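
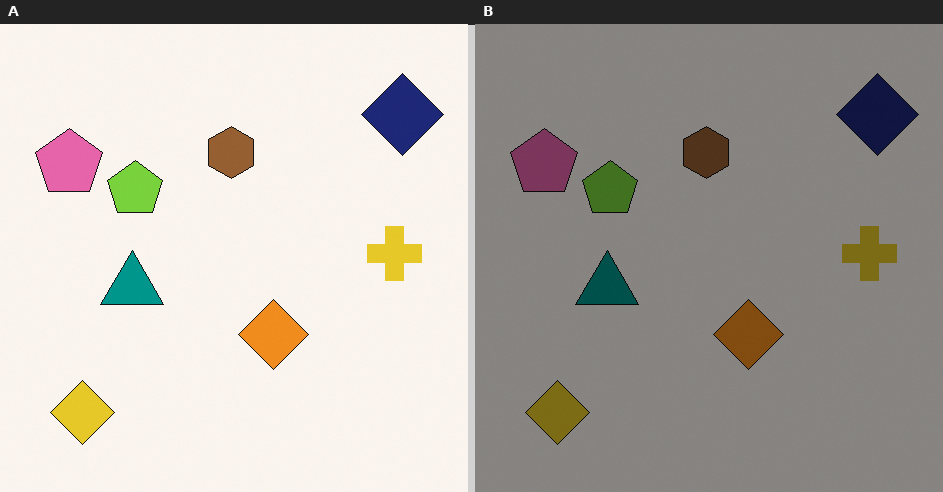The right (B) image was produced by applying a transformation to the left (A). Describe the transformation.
The image was noticeably darkened.

Every pixel — background and shapes alike — is uniformly darkened.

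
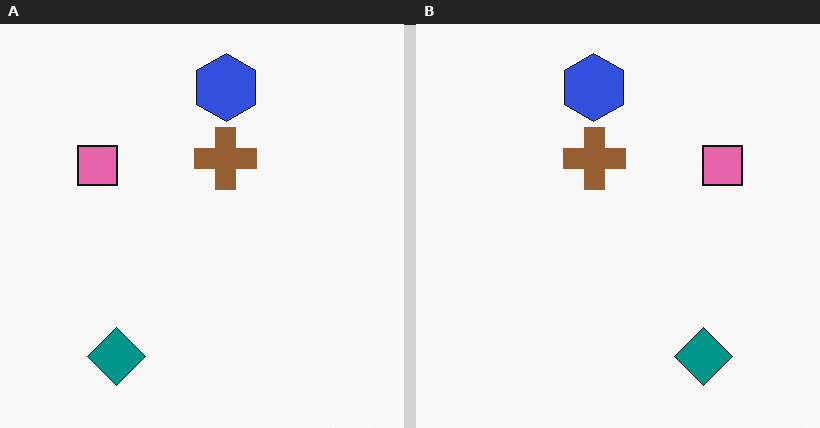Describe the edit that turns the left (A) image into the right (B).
The transformation is: flipped horizontally (left ↔ right).

The pink square is in the left of the left (A) image and the right of the right (B) — shapes on opposite sides of the vertical midline have swapped in a mirror flip.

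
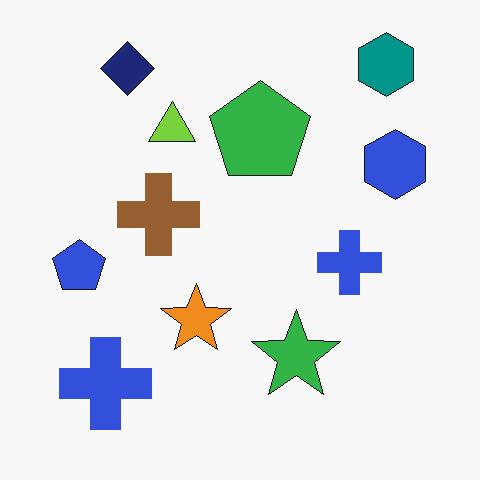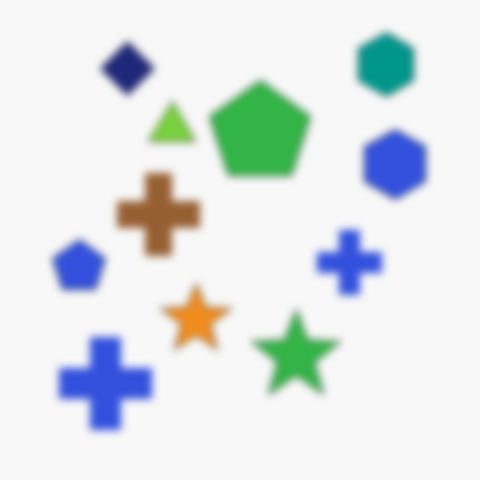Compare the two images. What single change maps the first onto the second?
This is the original image noticeably gaussian-blurred.

Shape edges and outlines are uniformly softened across the whole image.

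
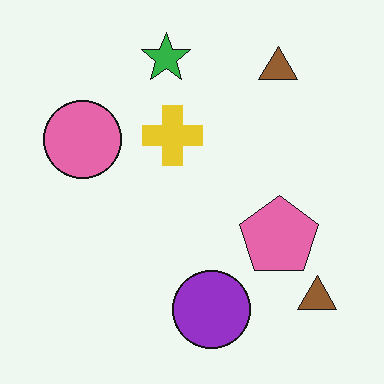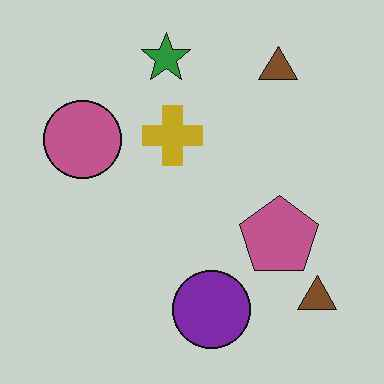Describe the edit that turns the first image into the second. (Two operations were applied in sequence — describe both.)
This is the original image slightly darkened, then JPEG-compressed with visible artifacts.

Every pixel — background and shapes alike — is uniformly darkened. Blocky 8×8 compression artifacts appear around shape edges and the flat background shows ringing — characteristic JPEG degradation.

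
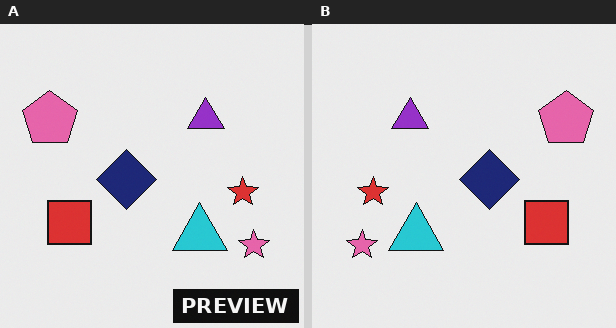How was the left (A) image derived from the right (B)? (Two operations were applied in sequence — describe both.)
Flipped horizontally (left ↔ right), then watermarked with the text "PREVIEW" in the lower-right corner.

The pink pentagon is in the top-right of the right (B) image and the top-left of the left (A) — shapes on opposite sides of the vertical midline have swapped in a mirror flip. A dark label reading "PREVIEW" appears in the lower-right corner.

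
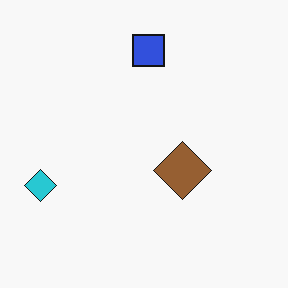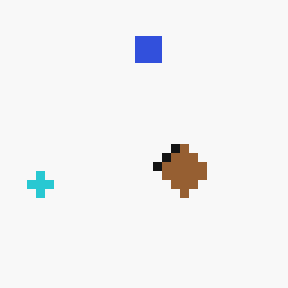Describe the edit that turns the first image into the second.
The second image is the first coarsely pixelated.

Shapes are reduced to large square blocks; fine edges and outlines are lost — a downscale-then-upscale (mosaic) effect.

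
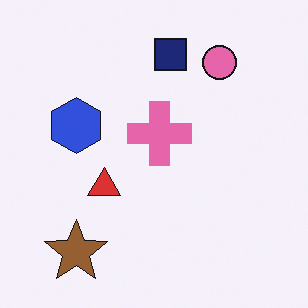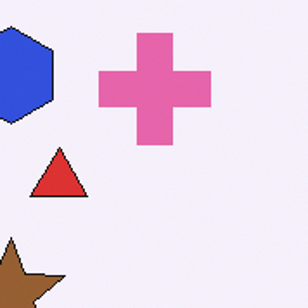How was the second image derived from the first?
Cropped tightly and scaled back up.

The visible shapes are larger and the field of view is narrower; shapes near the original edges may be partly or wholly outside the frame — a crop-and-rescale.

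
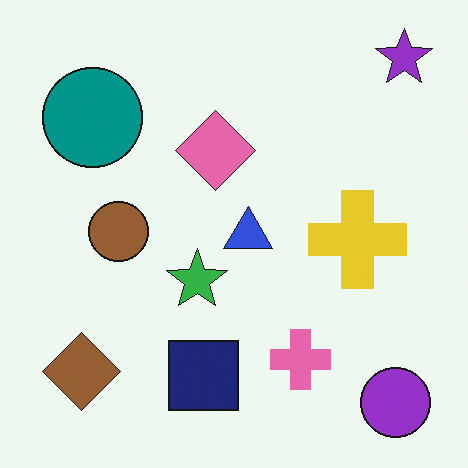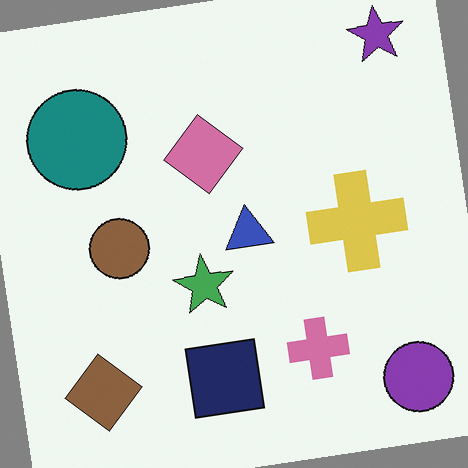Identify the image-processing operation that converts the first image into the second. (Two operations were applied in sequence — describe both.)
The image was rotated counter-clockwise by a slight angle, then slightly desaturated.

Every shape is tilted by the same angle and the image corners show triangular fill wedges — a whole-image rotation by a non-right angle. All colors are more muted and greyish — a global saturation change.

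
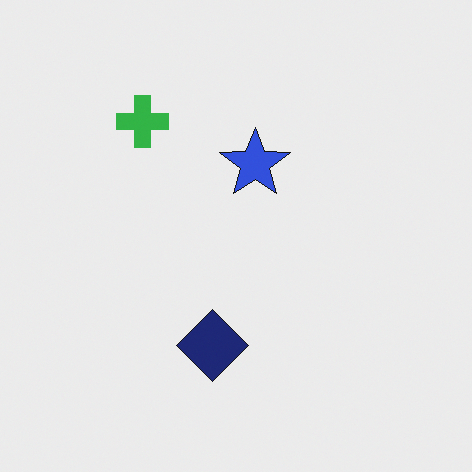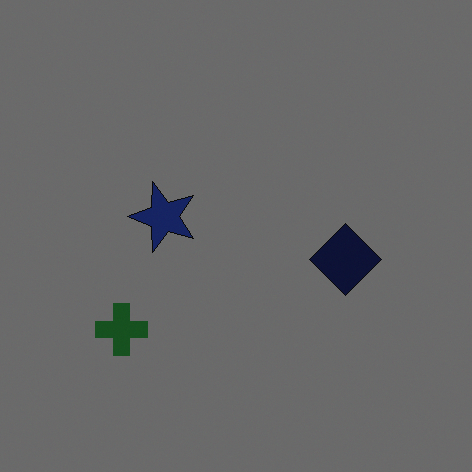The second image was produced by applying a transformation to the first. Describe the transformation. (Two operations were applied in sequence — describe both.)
The image was rotated 90° counter-clockwise, then substantially darkened.

The green cross sits in the top-left of the first image and the bottom-left of the second — consistent with a whole-image 90° counter-clockwise rotation. Every pixel — background and shapes alike — is uniformly darkened.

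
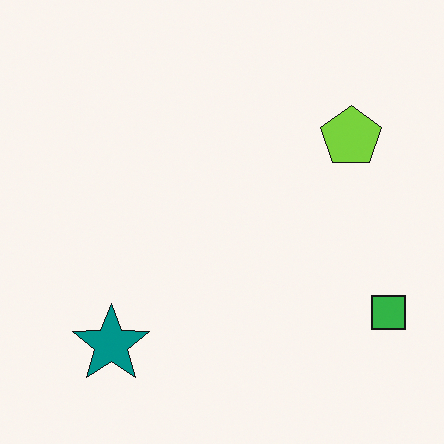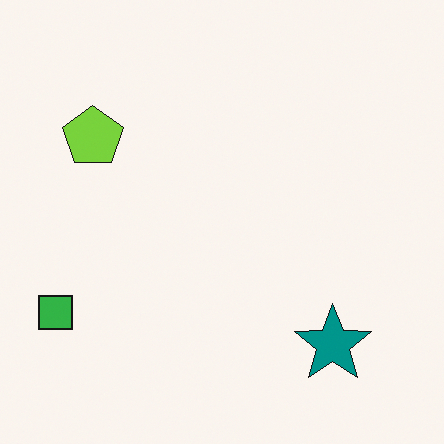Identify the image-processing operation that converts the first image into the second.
Flipped horizontally (left ↔ right).

The green square is in the bottom-right of the first image and the bottom-left of the second — shapes on opposite sides of the vertical midline have swapped in a mirror flip.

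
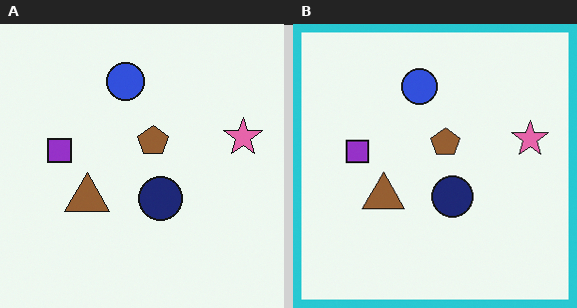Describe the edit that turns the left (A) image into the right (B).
The image was framed with a cyan border.

A solid cyan frame runs around the edge of the right (B) image, with the content slightly shrunk inside it.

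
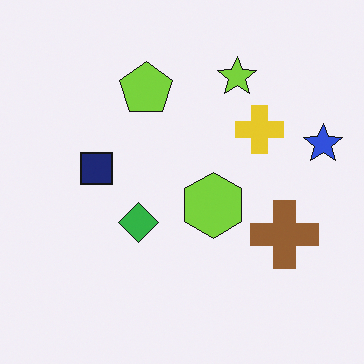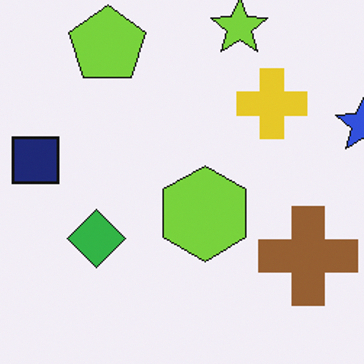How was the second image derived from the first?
It was cropped to a modestly smaller region and rescaled.

The visible shapes are larger and the field of view is narrower; shapes near the original edges may be partly or wholly outside the frame — a crop-and-rescale.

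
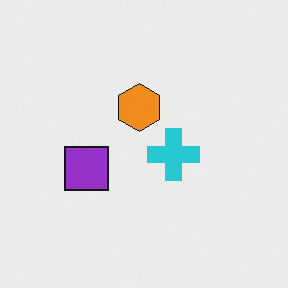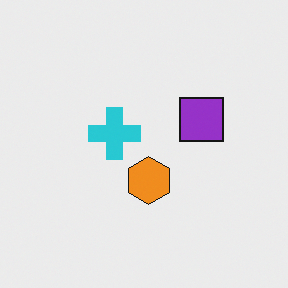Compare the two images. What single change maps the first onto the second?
The transformation is: rotated 180°.

The purple square sits in the left of the first image and the right of the second — consistent with a whole-image 180° rotation.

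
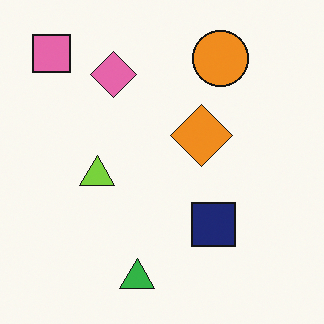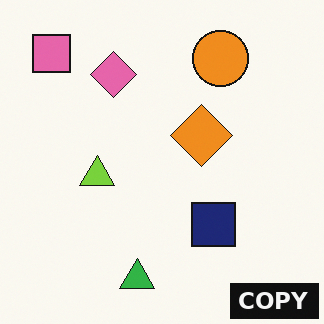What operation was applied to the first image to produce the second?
It was watermarked with the text "COPY" in the lower-right corner.

A dark label reading "COPY" appears in the lower-right corner.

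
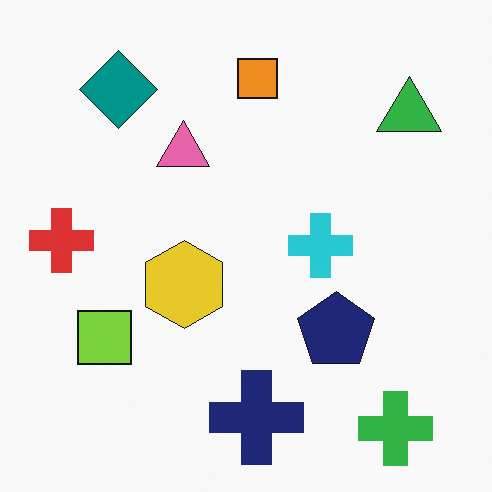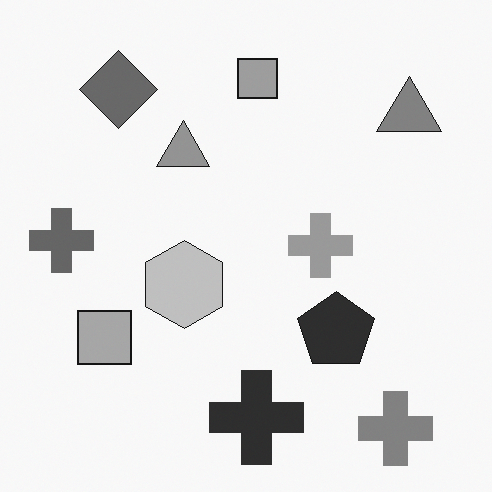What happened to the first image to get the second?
The transformation is: converted to grayscale.

All color is removed — every shape is now a shade of grey.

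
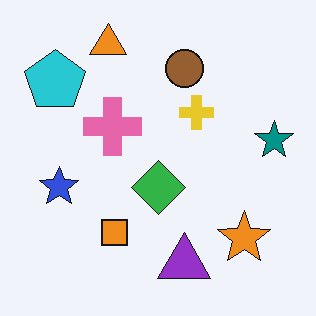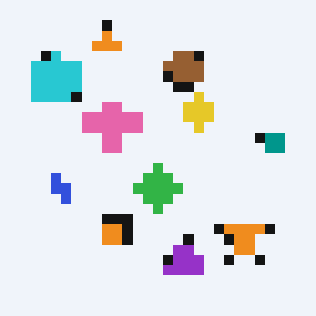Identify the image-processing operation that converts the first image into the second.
The image was heavily pixelated into large blocks.

Shapes are reduced to large square blocks; fine edges and outlines are lost — a downscale-then-upscale (mosaic) effect.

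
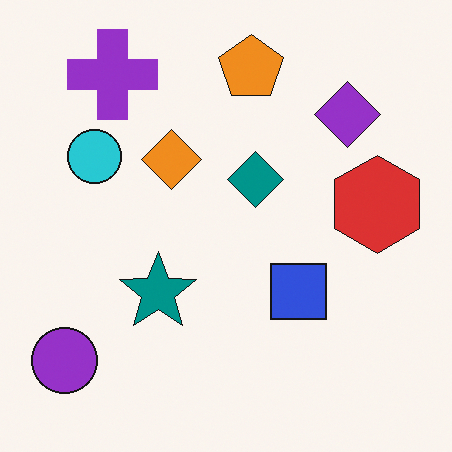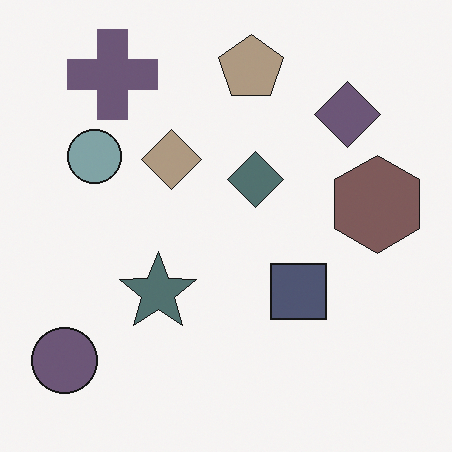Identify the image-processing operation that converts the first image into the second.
The second image is the first made much more muted (saturation change).

All colors are more muted and greyish — a global saturation change.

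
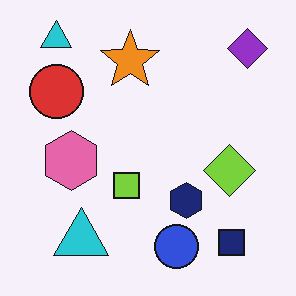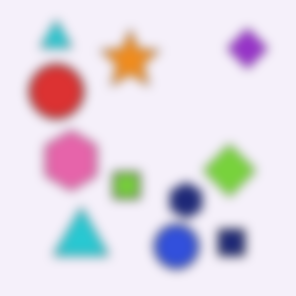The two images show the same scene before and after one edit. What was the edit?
Strongly gaussian-blurred.

Shape edges and outlines are uniformly softened across the whole image.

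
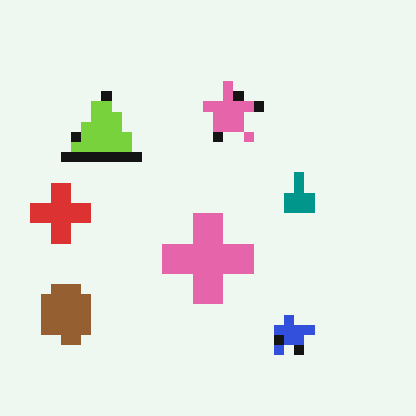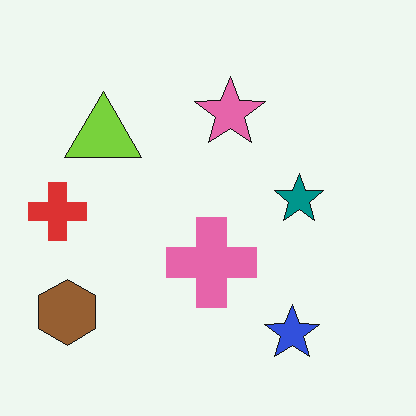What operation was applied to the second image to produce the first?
The transformation is: heavily pixelated into large blocks.

Shapes are reduced to large square blocks; fine edges and outlines are lost — a downscale-then-upscale (mosaic) effect.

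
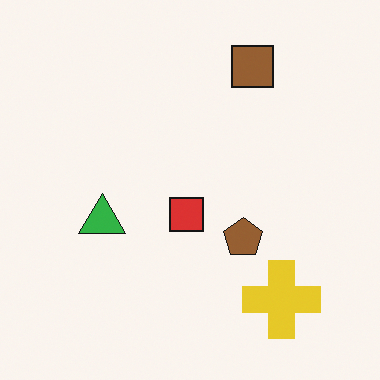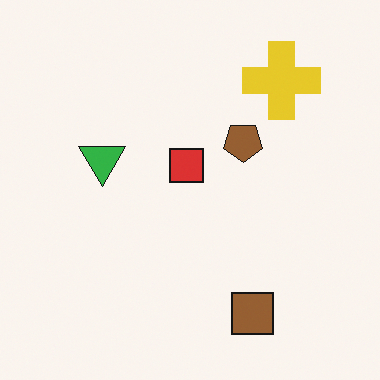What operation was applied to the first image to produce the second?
The transformation is: flipped vertically (top ↔ bottom).

The brown square is in the top of the first image and the bottom of the second — shapes on opposite sides of the horizontal midline have swapped in a mirror flip.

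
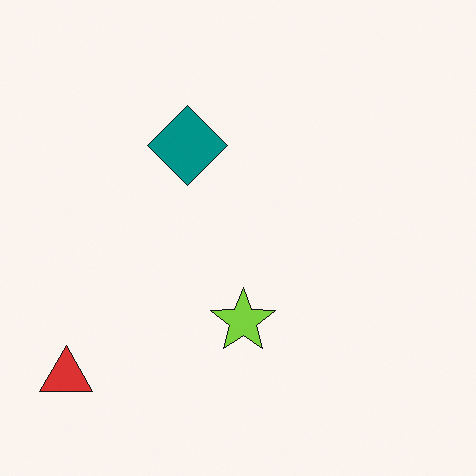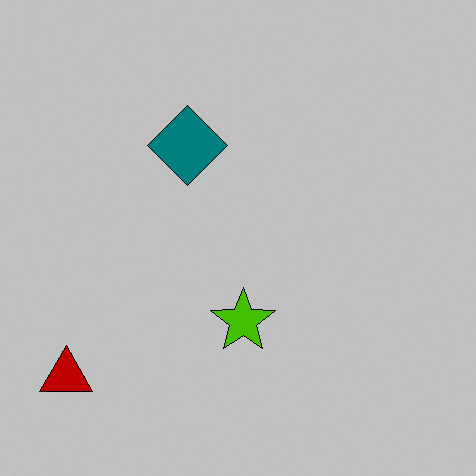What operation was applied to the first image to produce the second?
This is the original image aggressively posterized.

Each flat color has snapped to a coarser quantized level — most visibly, the near-white background has dropped to a flat grey.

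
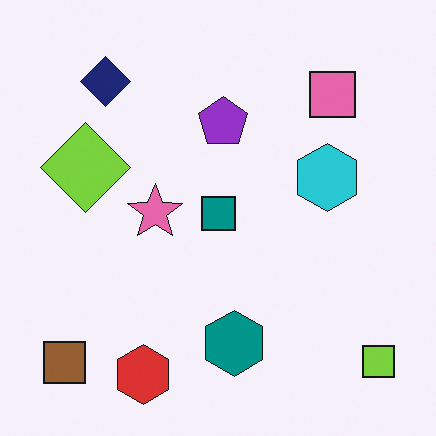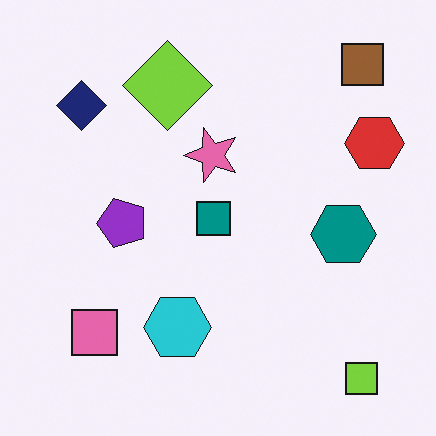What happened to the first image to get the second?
The image was transposed (reflected across the top-left ↔ bottom-right diagonal).

Shapes have swapped their row and column positions — what was in the top-right is now in the bottom-left — a diagonal reflection.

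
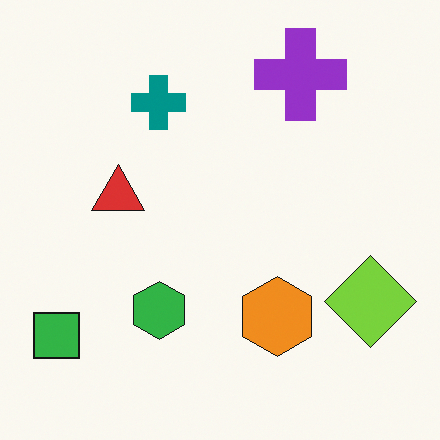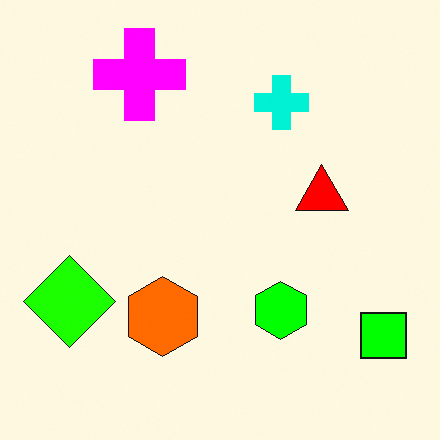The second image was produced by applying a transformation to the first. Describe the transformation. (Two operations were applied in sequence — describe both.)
The image was made much more vivid (saturation change), then flipped horizontally (left ↔ right).

All colors are more vivid — a global saturation change. The green square is in the bottom-left of the first image and the bottom-right of the second — shapes on opposite sides of the vertical midline have swapped in a mirror flip.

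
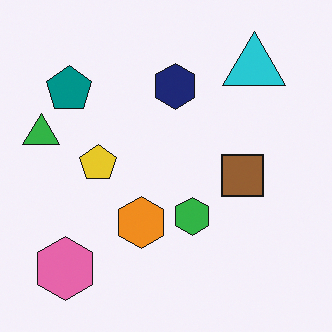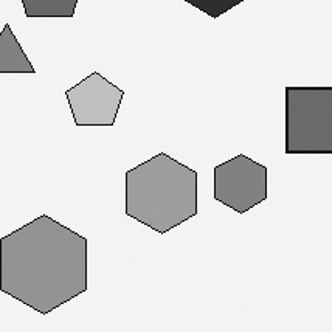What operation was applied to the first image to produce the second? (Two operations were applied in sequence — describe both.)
The transformation is: converted to grayscale, then cropped to a modestly smaller region and rescaled.

All color is removed — every shape is now a shade of grey. The visible shapes are larger and the field of view is narrower; shapes near the original edges may be partly or wholly outside the frame — a crop-and-rescale.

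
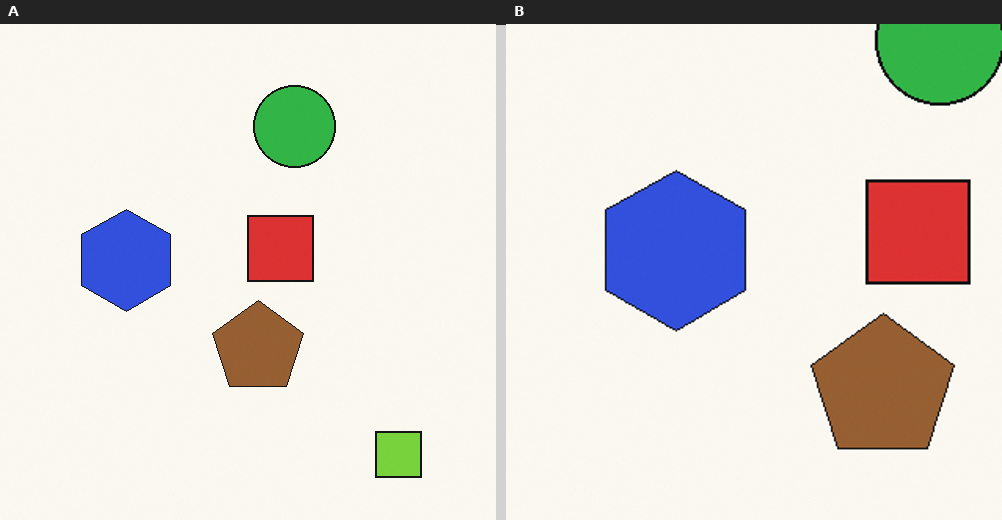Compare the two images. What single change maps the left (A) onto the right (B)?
This is the original image cropped to a modestly smaller region and rescaled.

The visible shapes are larger and the field of view is narrower; shapes near the original edges may be partly or wholly outside the frame — a crop-and-rescale.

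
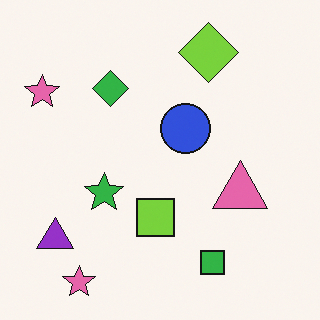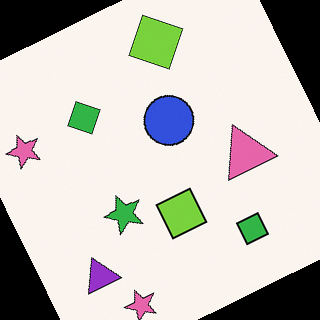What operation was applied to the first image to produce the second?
Rotated counter-clockwise by a moderate amount.

Every shape is tilted by the same angle and the image corners show triangular fill wedges — a whole-image rotation by a non-right angle.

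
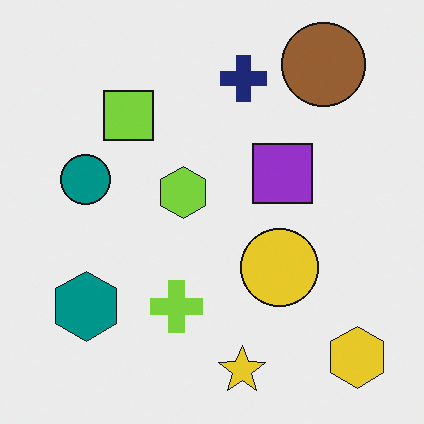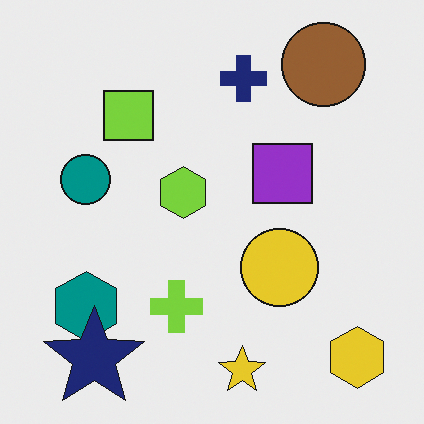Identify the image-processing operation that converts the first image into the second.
It was overlaid with an additional navy star.

A navy star appears in the second image that is absent from the first.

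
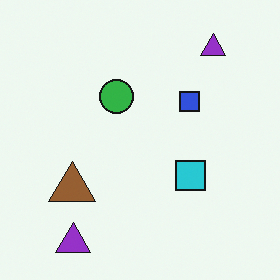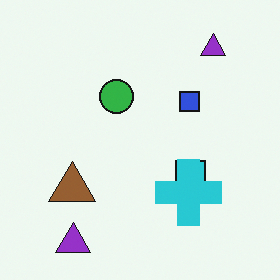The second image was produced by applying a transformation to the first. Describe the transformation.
This is the original image overlaid with an additional cyan cross.

A cyan cross appears in the second image that is absent from the first.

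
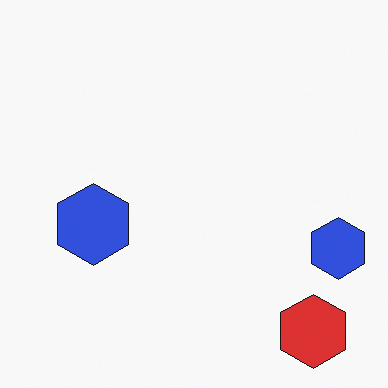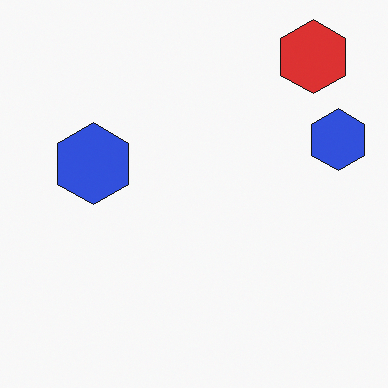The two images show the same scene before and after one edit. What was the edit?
Flipped vertically (top ↔ bottom).

The red hexagon is in the bottom-right of the first image and the top-right of the second — shapes on opposite sides of the horizontal midline have swapped in a mirror flip.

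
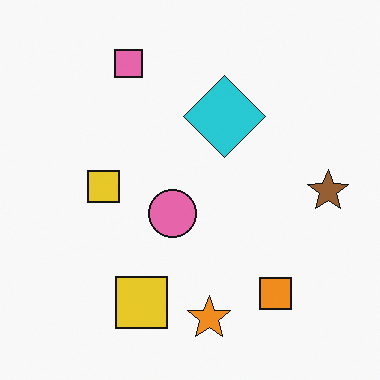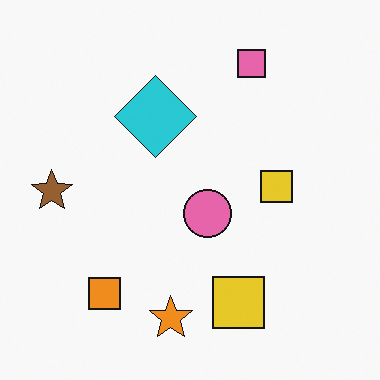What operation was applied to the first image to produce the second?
The second image is the first flipped horizontally (left ↔ right).

The brown star is in the right of the first image and the left of the second — shapes on opposite sides of the vertical midline have swapped in a mirror flip.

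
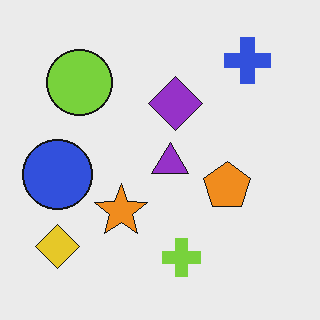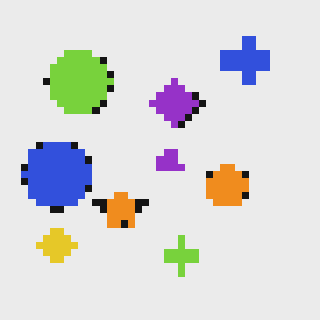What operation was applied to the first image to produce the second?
Pixelated into visible square blocks.

Shapes are reduced to large square blocks; fine edges and outlines are lost — a downscale-then-upscale (mosaic) effect.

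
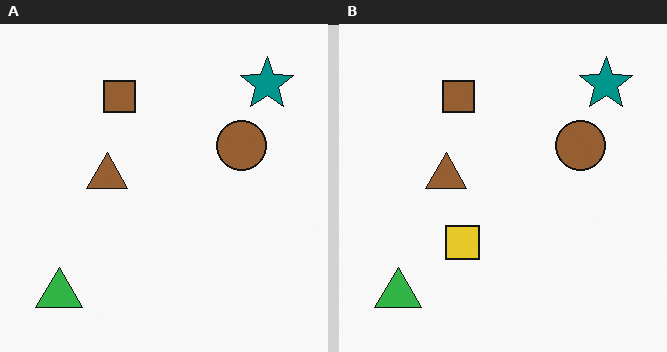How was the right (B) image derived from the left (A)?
The right (B) image is the left (A) overlaid with an additional yellow square.

A yellow square appears in the right (B) image that is absent from the left (A).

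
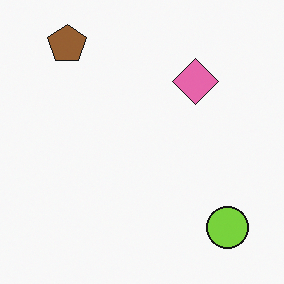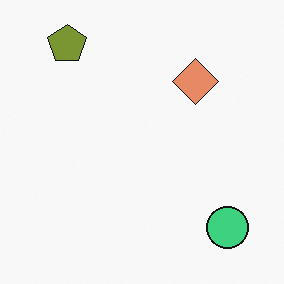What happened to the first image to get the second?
The transformation is: hue-shifted by a small amount.

Every shape's color has rotated by the same amount around the hue wheel — a uniform hue shift.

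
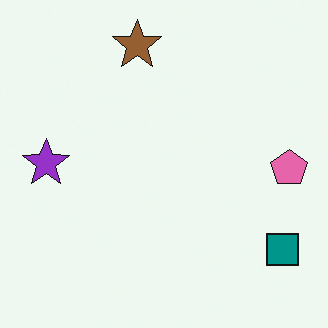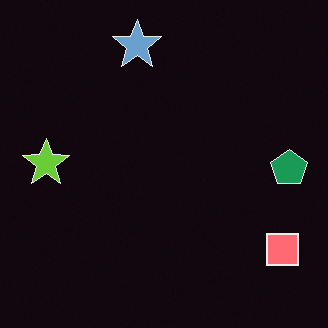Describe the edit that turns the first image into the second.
This is the original image color-inverted (negative).

The light background has become dark and every shape's color is its complement — a photographic negative.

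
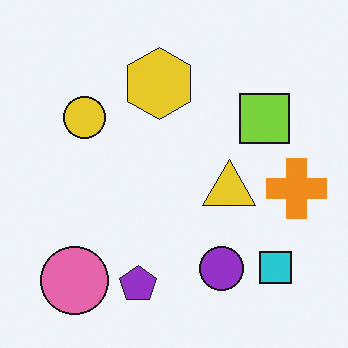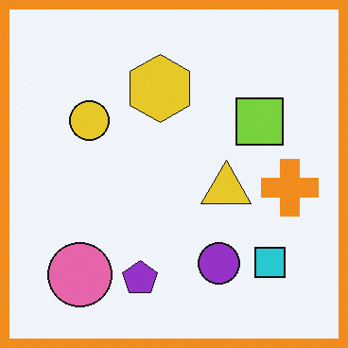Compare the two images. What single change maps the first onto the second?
Framed with a orange border.

A solid orange frame runs around the edge of the second image, with the content slightly shrunk inside it.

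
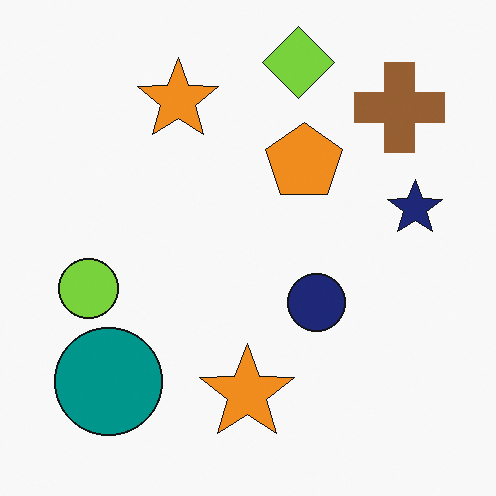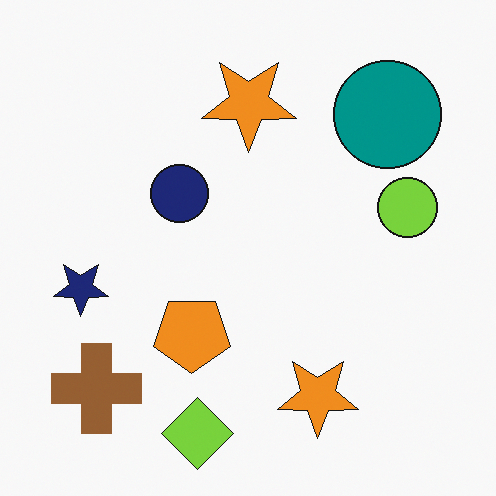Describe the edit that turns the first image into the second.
The transformation is: rotated 180°.

The brown cross sits in the top-right of the first image and the bottom-left of the second — consistent with a whole-image 180° rotation.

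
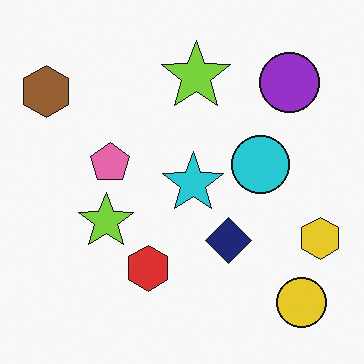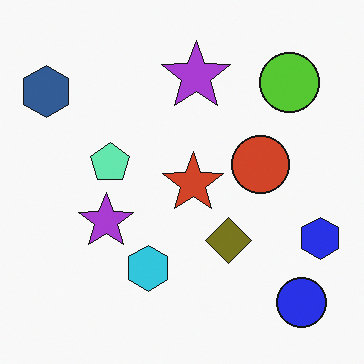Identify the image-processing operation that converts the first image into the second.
It was hue-shifted by a large amount.

Every shape's color has rotated by the same amount around the hue wheel — a uniform hue shift.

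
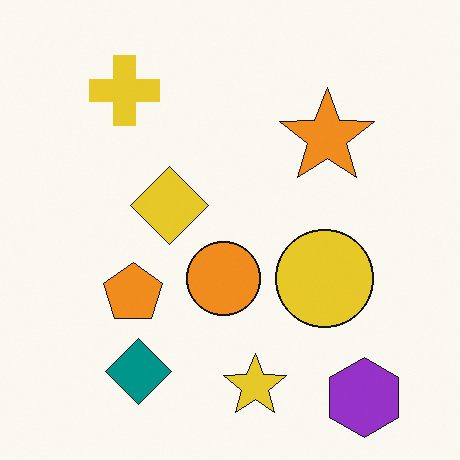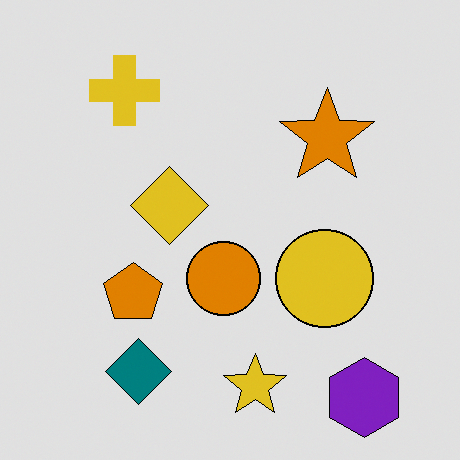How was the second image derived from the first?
The transformation is: moderately posterized.

Each flat color has snapped to a coarser quantized level — most visibly, the near-white background has dropped to a flat grey.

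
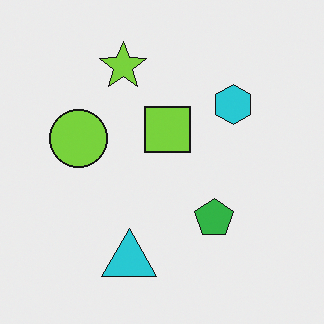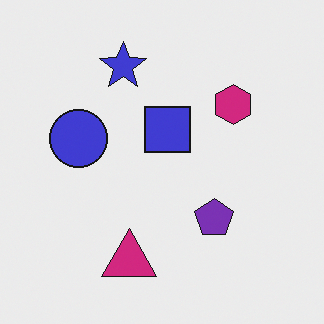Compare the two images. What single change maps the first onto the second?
It was hue-shifted noticeably.

Every shape's color has rotated by the same amount around the hue wheel — a uniform hue shift.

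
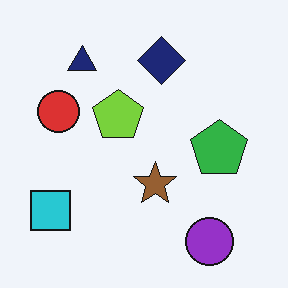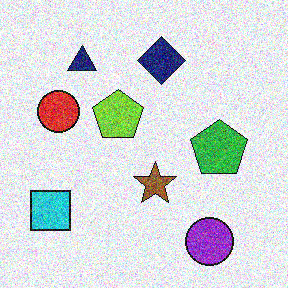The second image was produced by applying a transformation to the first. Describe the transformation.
It was degraded with heavy additive noise.

Random speckle covers the whole image, including the flat background.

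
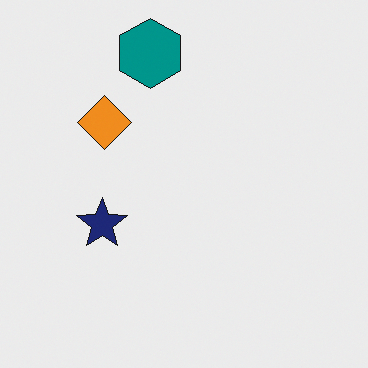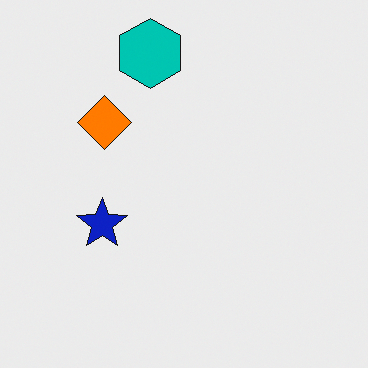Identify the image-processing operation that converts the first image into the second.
It was made much more vivid (saturation change).

All colors are more vivid — a global saturation change.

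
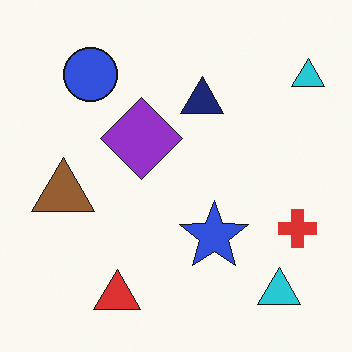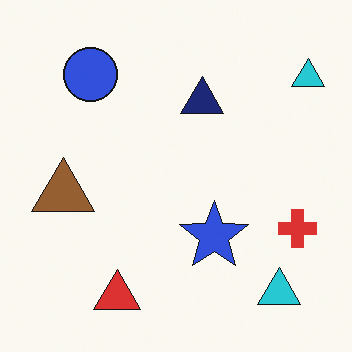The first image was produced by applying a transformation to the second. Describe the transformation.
The first image is the second overlaid with an additional purple diamond.

A purple diamond appears in the first image that is absent from the second.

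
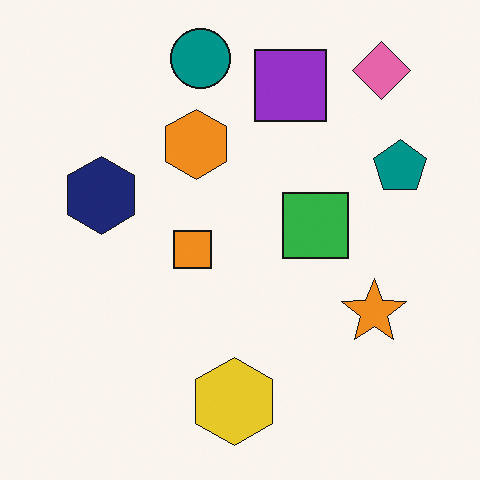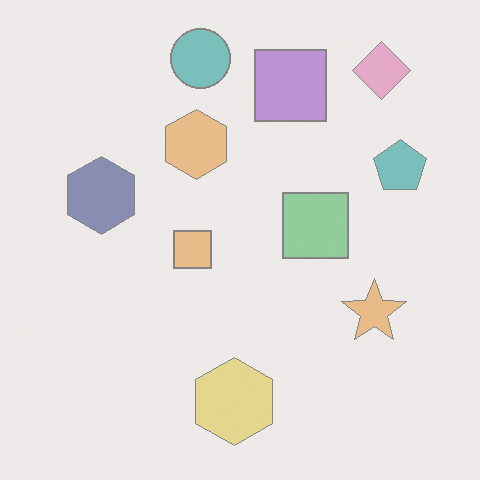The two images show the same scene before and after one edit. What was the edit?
The transformation is: given much lower contrast.

Tones are pushed toward mid-grey across the whole image — a global contrast change.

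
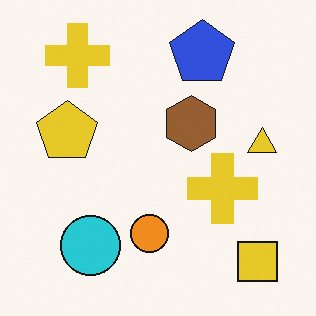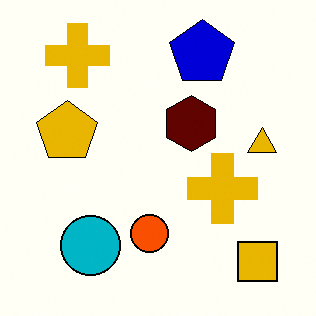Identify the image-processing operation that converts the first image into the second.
This is the original image boosted in contrast.

Tones are pushed away from mid-grey across the whole image — a global contrast change.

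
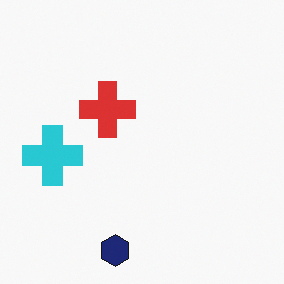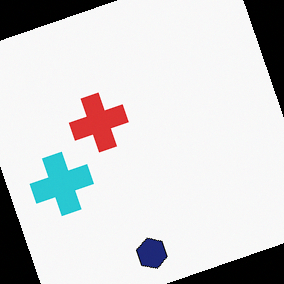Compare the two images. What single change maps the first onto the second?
The second image is the first rotated counter-clockwise by a clearly visible amount.

Every shape is tilted by the same angle and the image corners show triangular fill wedges — a whole-image rotation by a non-right angle.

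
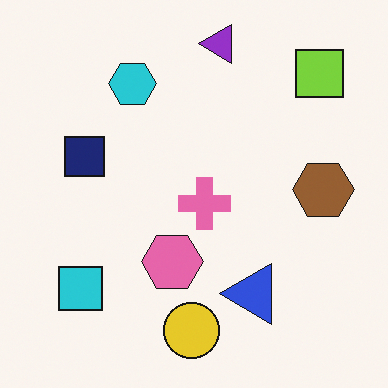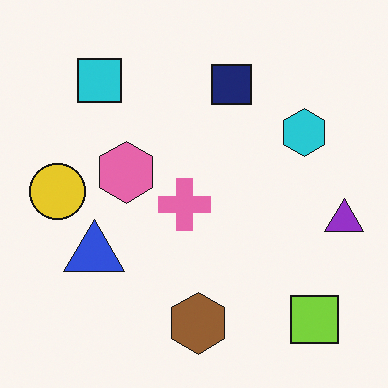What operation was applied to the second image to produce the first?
The transformation is: rotated 90° counter-clockwise.

The lime square sits in the bottom-right of the second image and the top-right of the first — consistent with a whole-image 90° counter-clockwise rotation.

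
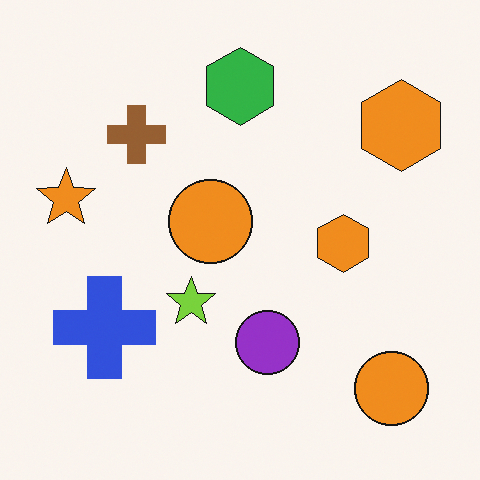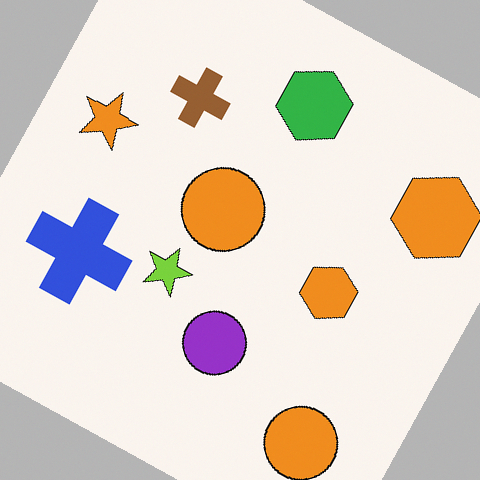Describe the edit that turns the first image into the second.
The image was rotated clockwise by a clearly visible amount.

Every shape is tilted by the same angle and the image corners show triangular fill wedges — a whole-image rotation by a non-right angle.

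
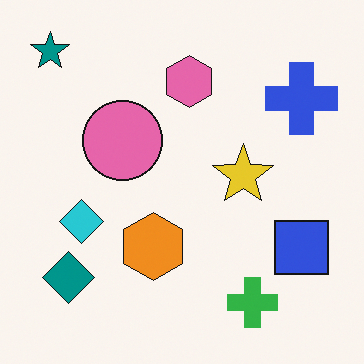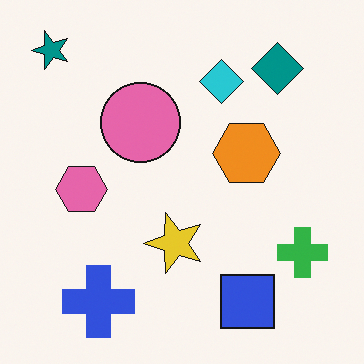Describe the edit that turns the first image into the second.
Transposed (reflected across the top-left ↔ bottom-right diagonal).

Shapes have swapped their row and column positions — what was in the top-right is now in the bottom-left — a diagonal reflection.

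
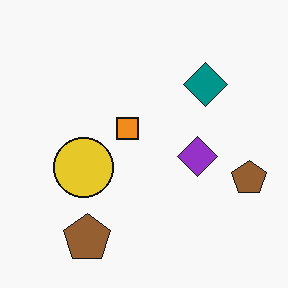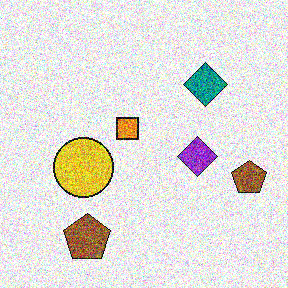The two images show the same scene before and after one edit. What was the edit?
It was degraded with a thick layer of grain.

Random speckle covers the whole image, including the flat background.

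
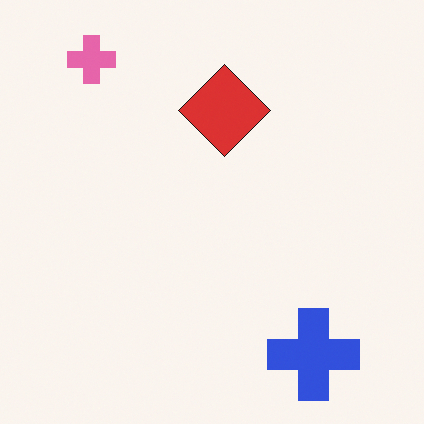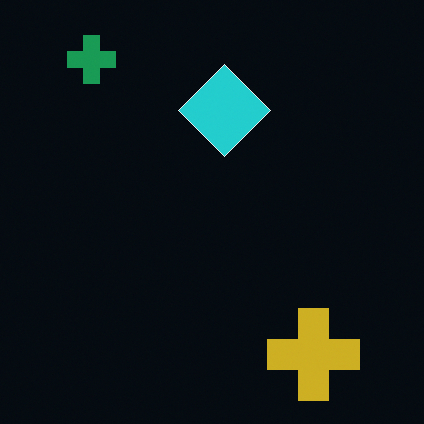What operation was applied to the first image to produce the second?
The second image is the first color-inverted (negative).

The light background has become dark and every shape's color is its complement — a photographic negative.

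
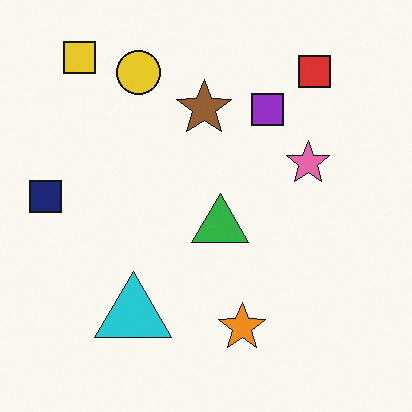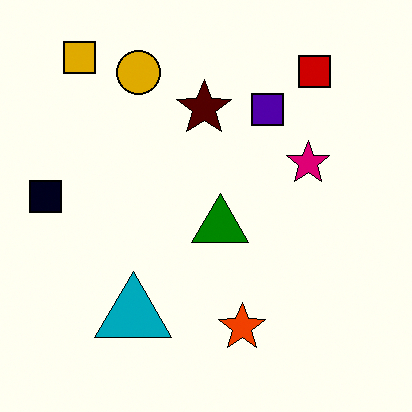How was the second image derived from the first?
The second image is the first given much higher contrast.

Tones are pushed away from mid-grey across the whole image — a global contrast change.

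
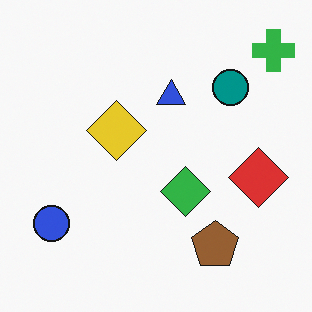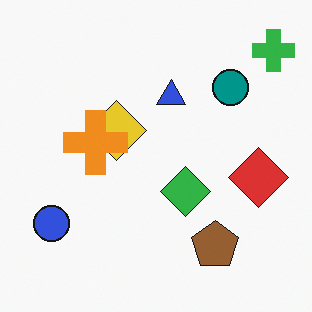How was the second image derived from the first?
The image was overlaid with an additional orange cross.

An orange cross appears in the second image that is absent from the first.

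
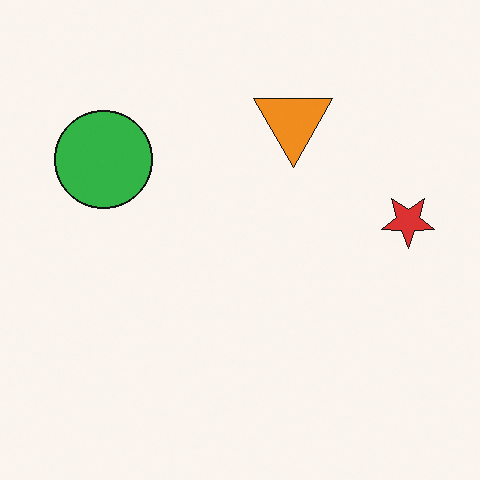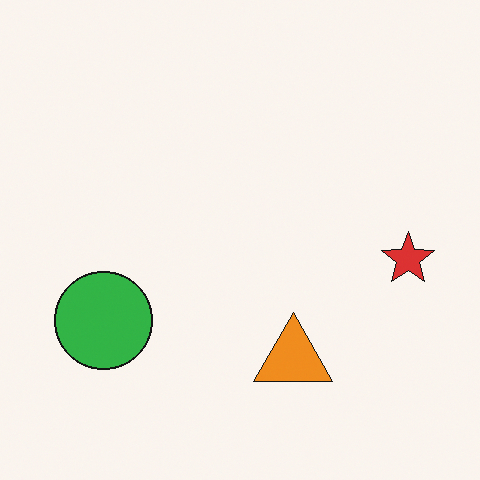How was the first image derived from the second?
This is the original image flipped vertically (top ↔ bottom).

The orange triangle is in the bottom of the second image and the top of the first — shapes on opposite sides of the horizontal midline have swapped in a mirror flip.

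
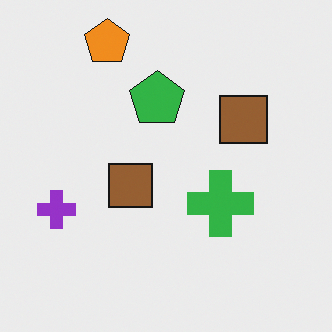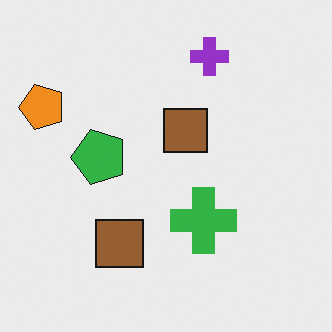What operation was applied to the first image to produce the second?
The image was transposed (reflected across the top-left ↔ bottom-right diagonal).

Shapes have swapped their row and column positions — what was in the top-right is now in the bottom-left — a diagonal reflection.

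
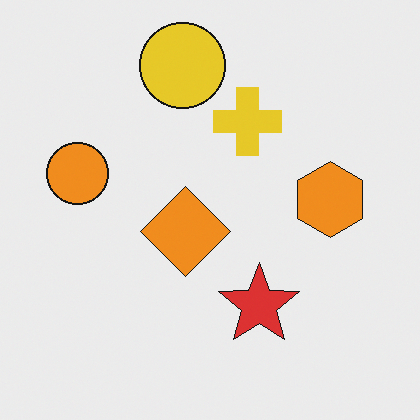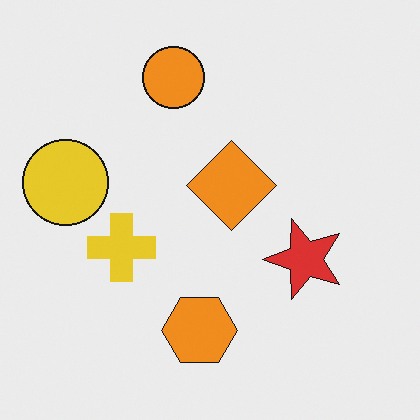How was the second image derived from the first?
The second image is the first transposed (reflected across the top-left ↔ bottom-right diagonal).

Shapes have swapped their row and column positions — what was in the top-right is now in the bottom-left — a diagonal reflection.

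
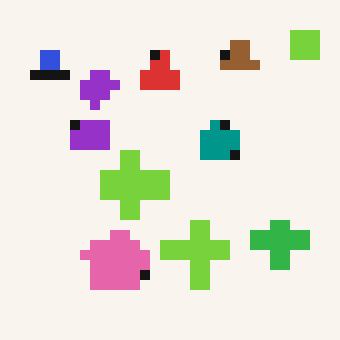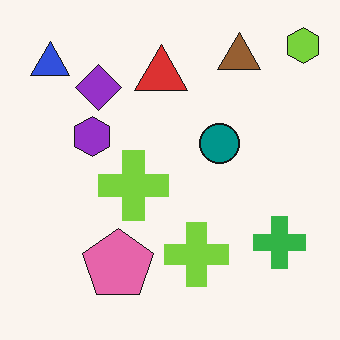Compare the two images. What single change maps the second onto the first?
The image was heavily pixelated into large blocks.

Shapes are reduced to large square blocks; fine edges and outlines are lost — a downscale-then-upscale (mosaic) effect.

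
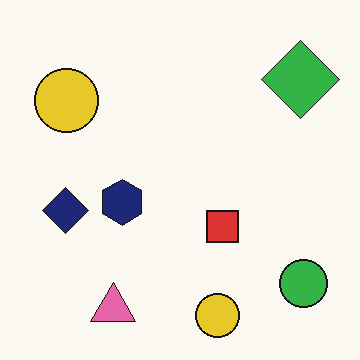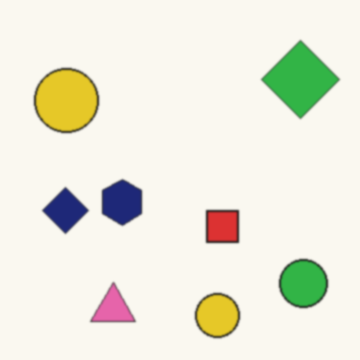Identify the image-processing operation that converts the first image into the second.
It was lightly blurred.

Shape edges and outlines are uniformly softened across the whole image.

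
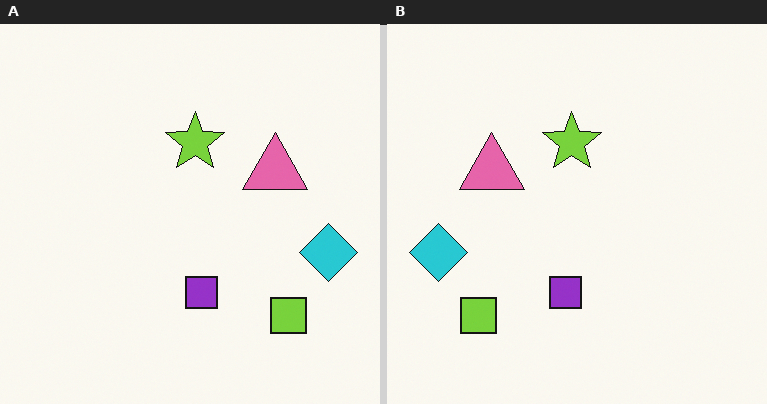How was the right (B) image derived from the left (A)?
It was flipped horizontally (left ↔ right).

The cyan diamond is in the right of the left (A) image and the left of the right (B) — shapes on opposite sides of the vertical midline have swapped in a mirror flip.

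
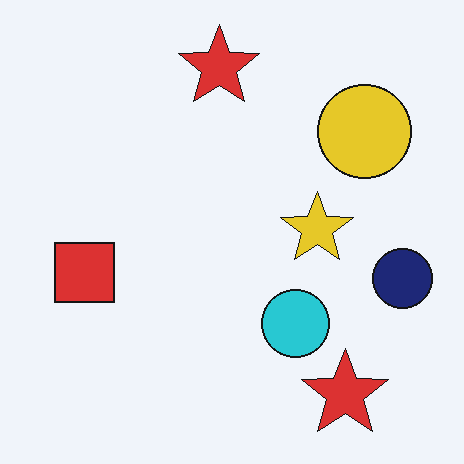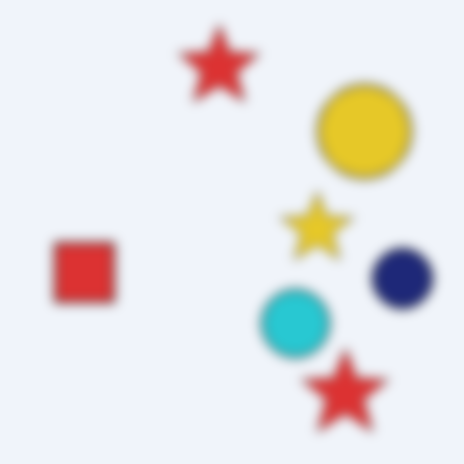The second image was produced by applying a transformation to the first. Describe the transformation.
The second image is the first strongly gaussian-blurred.

Shape edges and outlines are uniformly softened across the whole image.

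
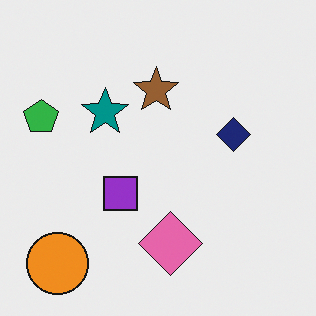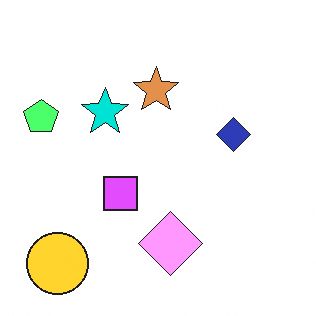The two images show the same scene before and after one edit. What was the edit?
It was noticeably brightened.

Every pixel — background and shapes alike — is uniformly brightened.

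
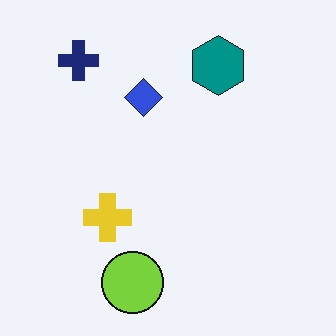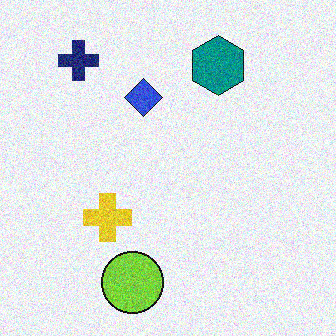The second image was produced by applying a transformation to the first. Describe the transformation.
The transformation is: degraded with visible gaussian noise.

Random speckle covers the whole image, including the flat background.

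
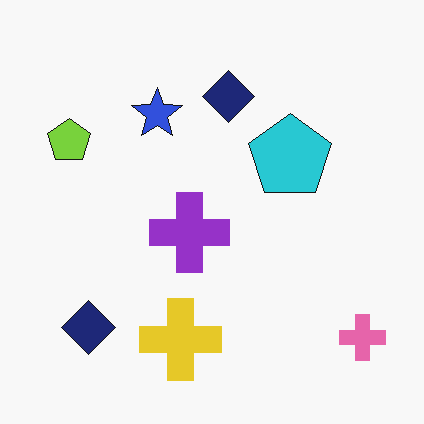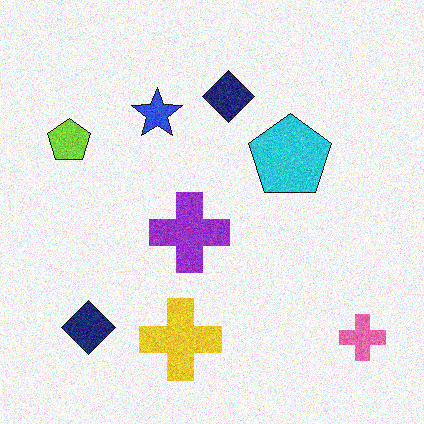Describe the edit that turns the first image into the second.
It was degraded with moderate additive noise.

Random speckle covers the whole image, including the flat background.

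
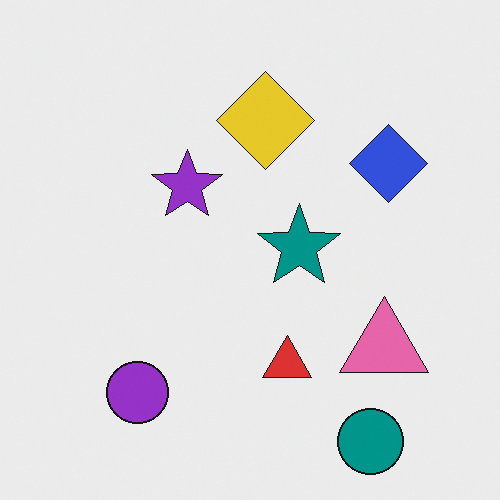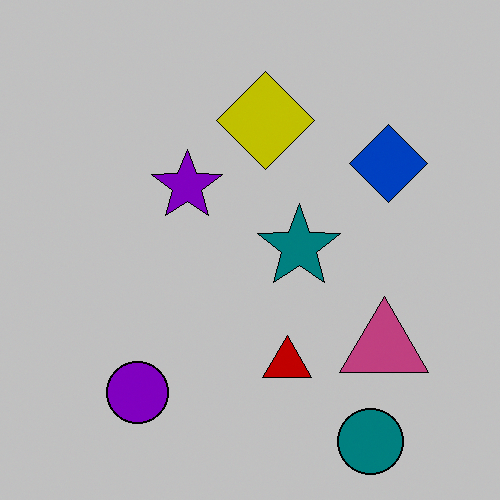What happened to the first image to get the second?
The second image is the first heavily posterized to just a handful of flat colors.

Each flat color has snapped to a coarser quantized level — most visibly, the near-white background has dropped to a flat grey.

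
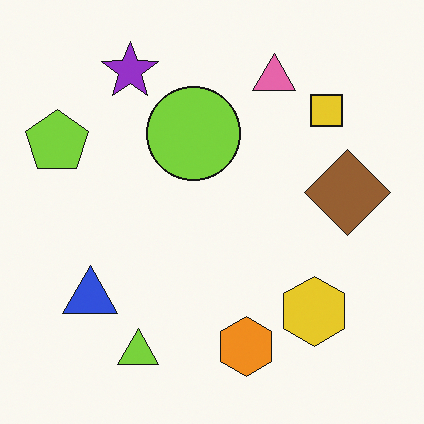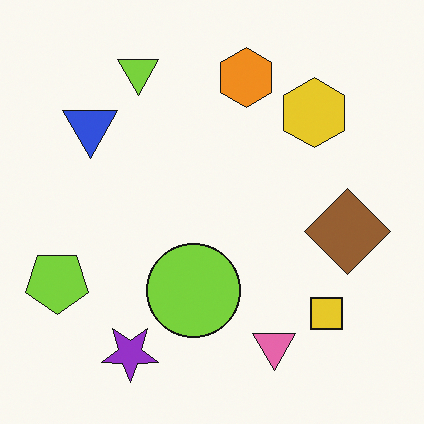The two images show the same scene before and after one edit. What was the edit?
It was flipped vertically (top ↔ bottom).

The purple star is in the top-left of the first image and the bottom-left of the second — shapes on opposite sides of the horizontal midline have swapped in a mirror flip.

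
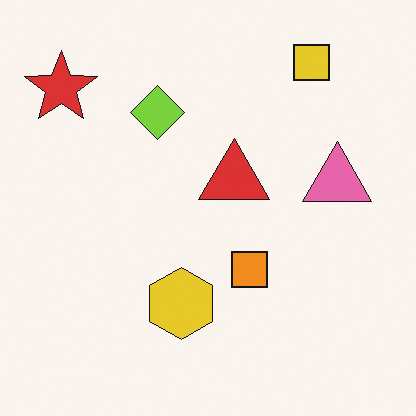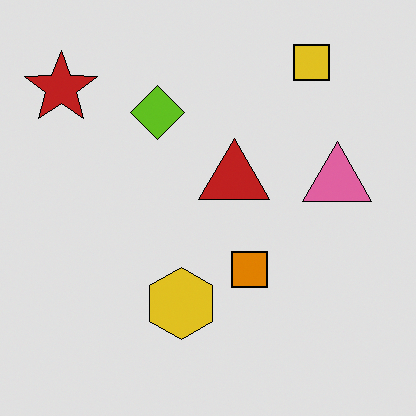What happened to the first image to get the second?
The second image is the first moderately posterized.

Each flat color has snapped to a coarser quantized level — most visibly, the near-white background has dropped to a flat grey.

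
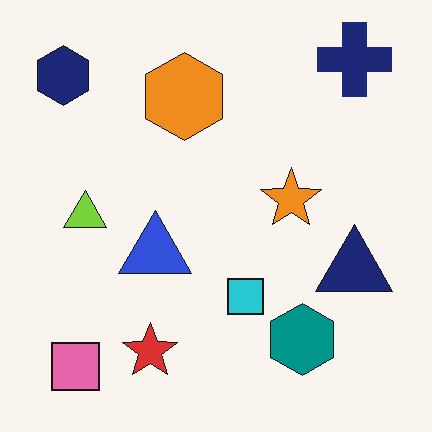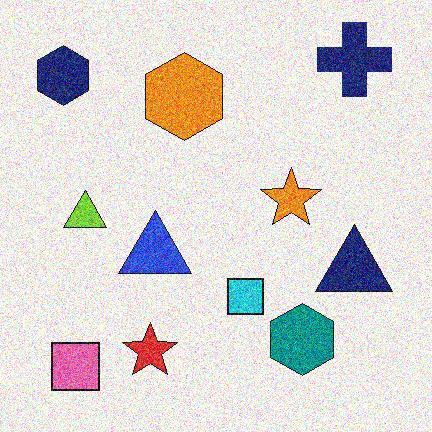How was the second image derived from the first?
Degraded with a thick layer of grain.

Random speckle covers the whole image, including the flat background.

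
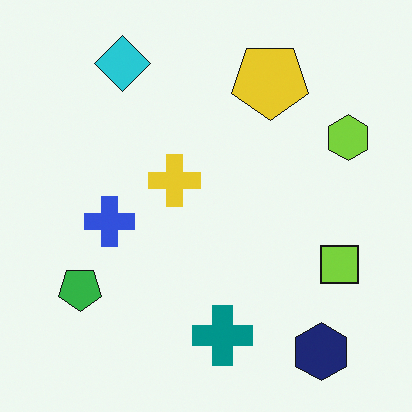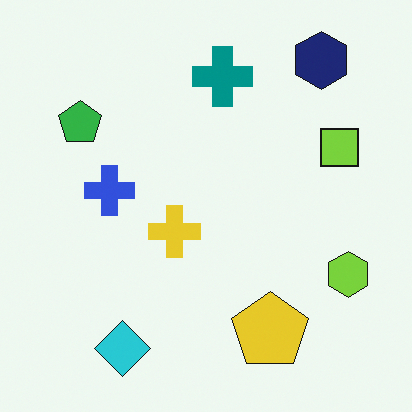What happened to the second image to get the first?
The first image is the second flipped vertically (top ↔ bottom).

The navy hexagon is in the top-right of the second image and the bottom-right of the first — shapes on opposite sides of the horizontal midline have swapped in a mirror flip.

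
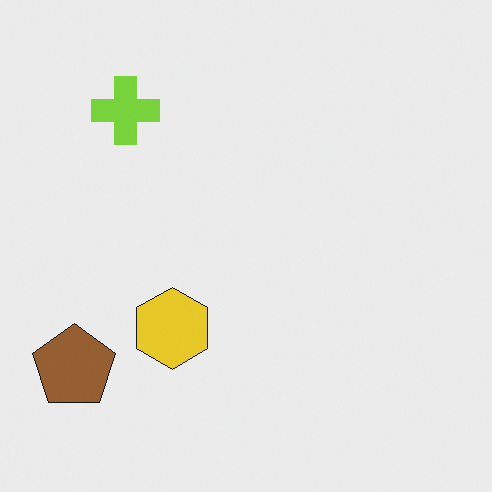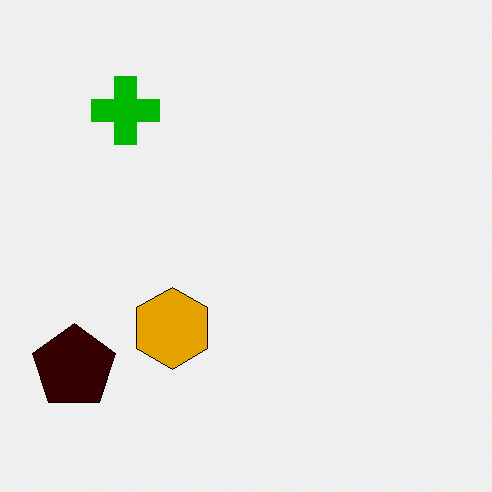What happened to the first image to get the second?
The transformation is: boosted in contrast.

Tones are pushed away from mid-grey across the whole image — a global contrast change.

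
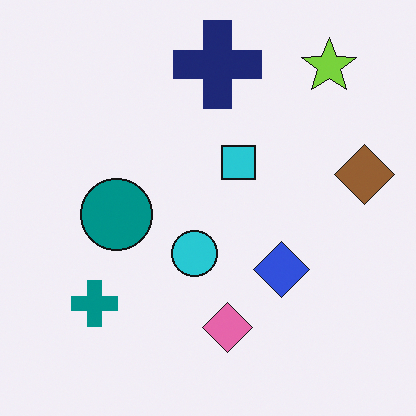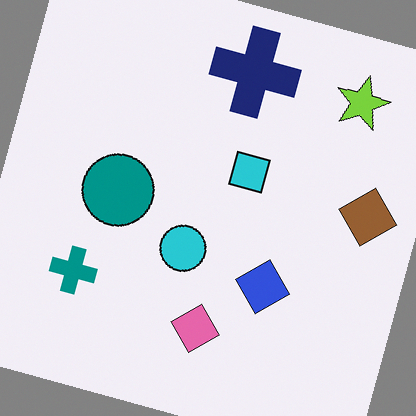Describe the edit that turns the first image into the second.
The image was rotated clockwise by a clearly visible amount.

Every shape is tilted by the same angle and the image corners show triangular fill wedges — a whole-image rotation by a non-right angle.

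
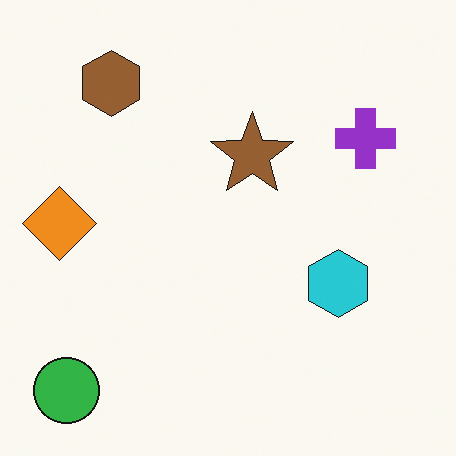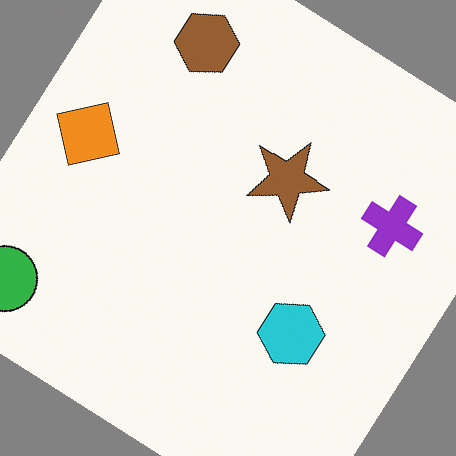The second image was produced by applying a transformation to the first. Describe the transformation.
The transformation is: rotated clockwise by a large amount — several tens of degrees.

Every shape is tilted by the same angle and the image corners show triangular fill wedges — a whole-image rotation by a non-right angle.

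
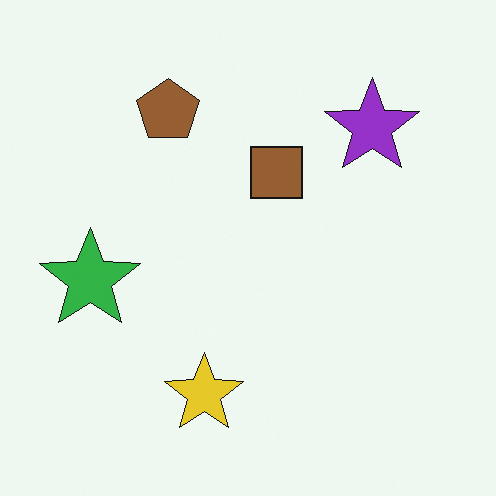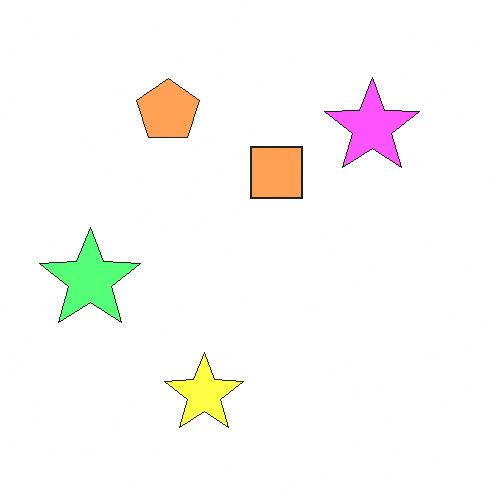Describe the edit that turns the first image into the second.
This is the original image noticeably brightened.

Every pixel — background and shapes alike — is uniformly brightened.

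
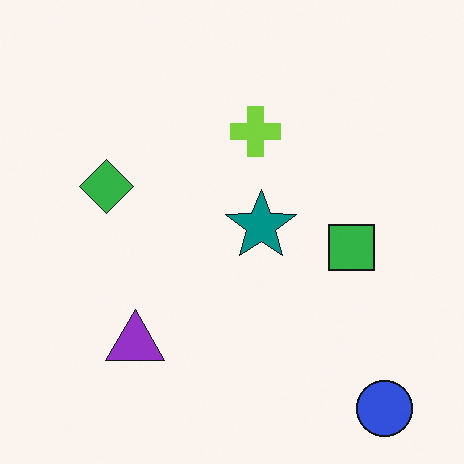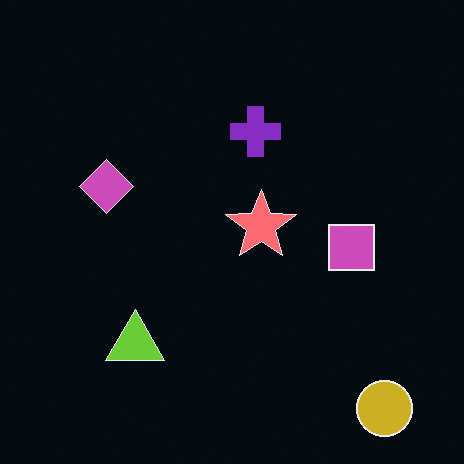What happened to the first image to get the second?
The second image is the first color-inverted (negative).

The light background has become dark and every shape's color is its complement — a photographic negative.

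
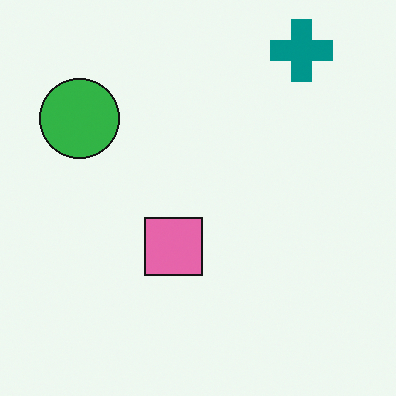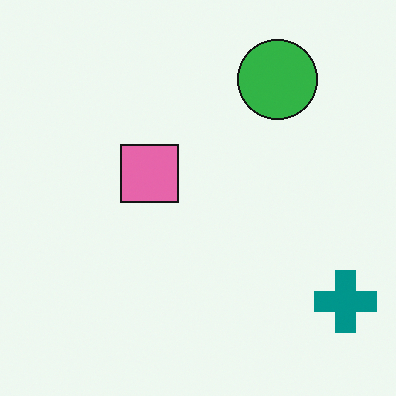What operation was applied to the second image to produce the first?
The first image is the second rotated 90° counter-clockwise.

The teal cross sits in the bottom-right of the second image and the top-right of the first — consistent with a whole-image 90° counter-clockwise rotation.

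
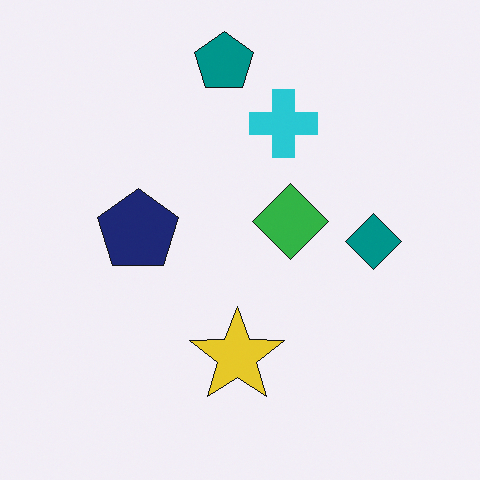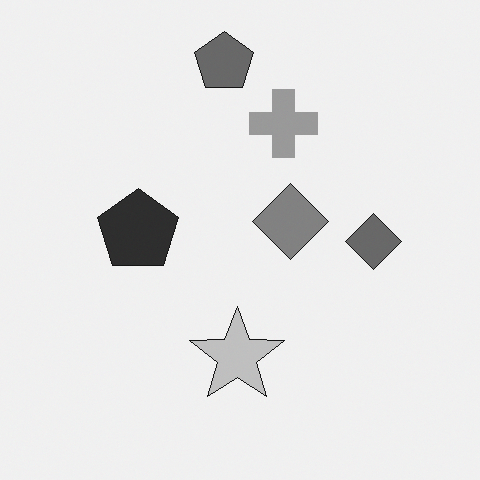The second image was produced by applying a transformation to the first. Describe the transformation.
It was converted to grayscale.

All color is removed — every shape is now a shade of grey.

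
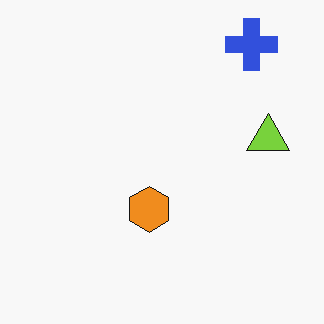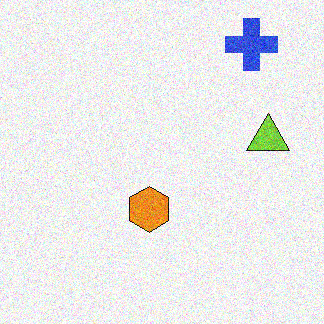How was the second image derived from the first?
It was degraded with moderate additive noise.

Random speckle covers the whole image, including the flat background.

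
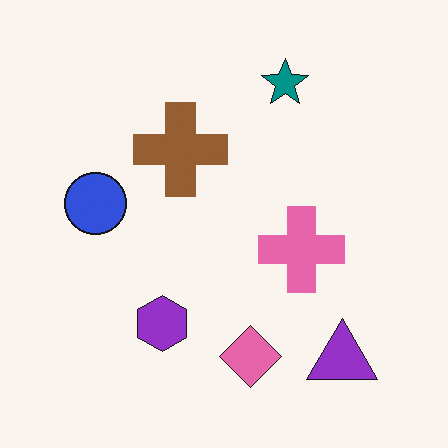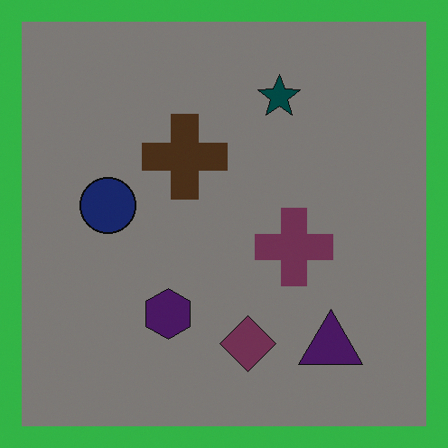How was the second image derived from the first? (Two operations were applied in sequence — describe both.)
Noticeably darkened, then framed with a green border.

Every pixel — background and shapes alike — is uniformly darkened. A solid green frame runs around the edge of the second image, with the content slightly shrunk inside it.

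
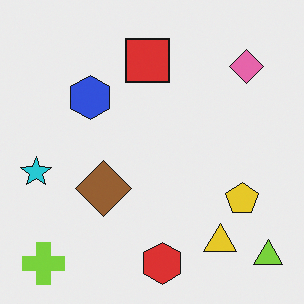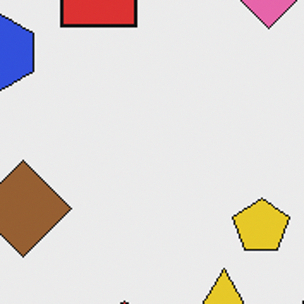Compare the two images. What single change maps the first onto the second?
The transformation is: cropped tightly and scaled back up.

The visible shapes are larger and the field of view is narrower; shapes near the original edges may be partly or wholly outside the frame — a crop-and-rescale.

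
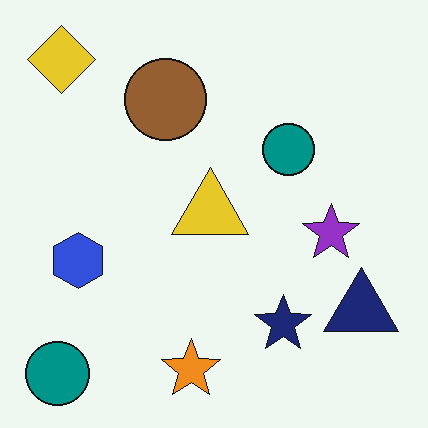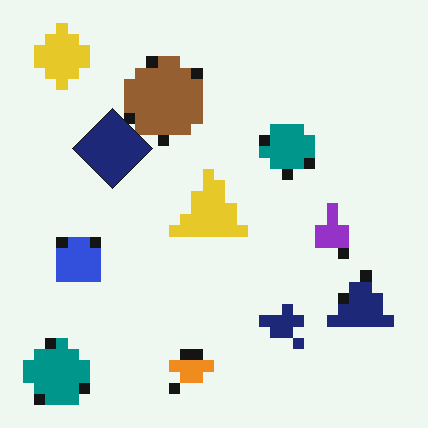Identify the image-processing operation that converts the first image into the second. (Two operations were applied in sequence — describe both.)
Heavily pixelated into large blocks, then overlaid with an additional navy diamond.

Shapes are reduced to large square blocks; fine edges and outlines are lost — a downscale-then-upscale (mosaic) effect. A navy diamond appears in the second image that is absent from the first.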